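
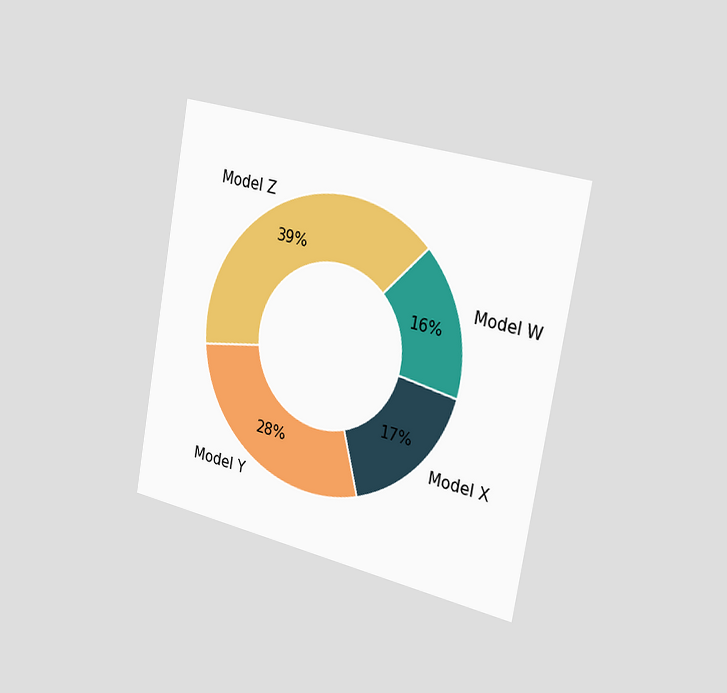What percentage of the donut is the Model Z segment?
39%

The chart is tilted about 10° clockwise and viewed slightly from the right. The Model Z segment takes up 39% of the ring.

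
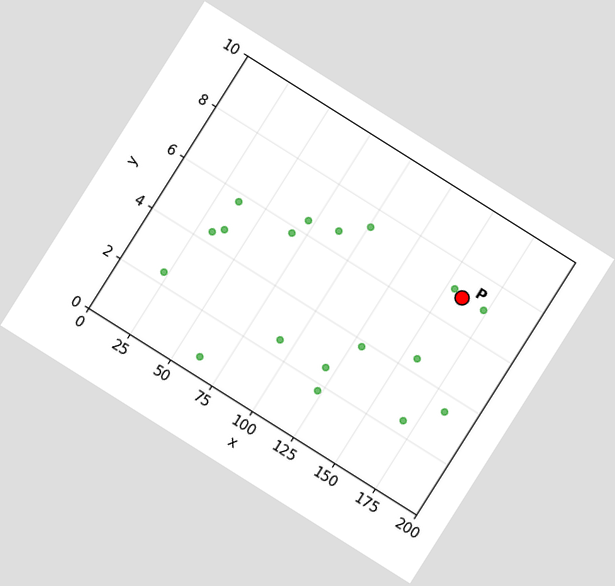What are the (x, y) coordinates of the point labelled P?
The chart is tilted about 32° clockwise. Following the gridlines from P to each axis, P sits at (160, 7).

(160, 7)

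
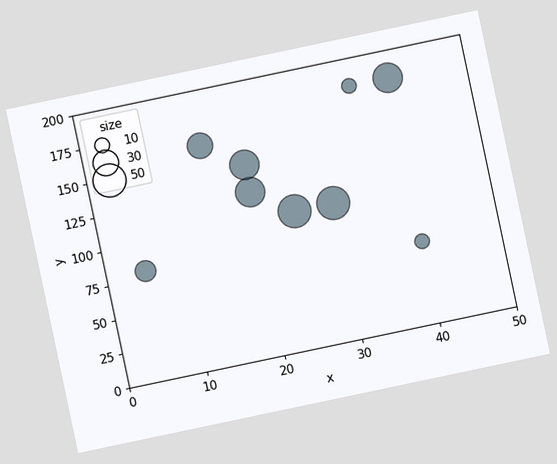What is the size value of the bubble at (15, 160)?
The chart is tilted about 12° counter-clockwise. Matching the bubble at (15, 160) against the size legend gives 30.

30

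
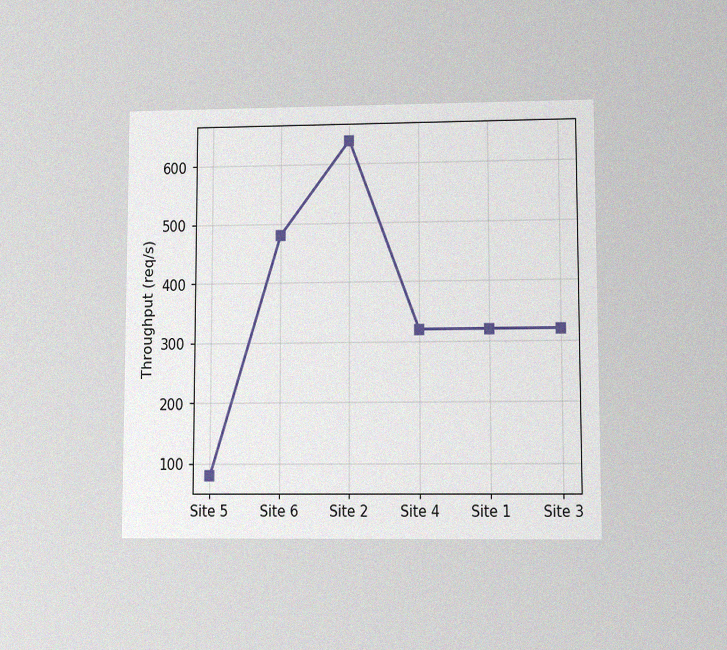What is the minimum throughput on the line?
80req/s

The chart is viewed at a slight angle, with some photo noise. The lowest point is at Site 5, and reading across to the y-axis gives 80req/s.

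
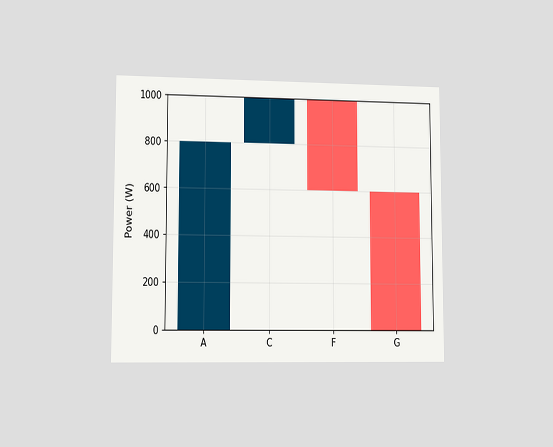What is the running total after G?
The chart is viewed at a slight angle. After G the running total reaches 0W.

0W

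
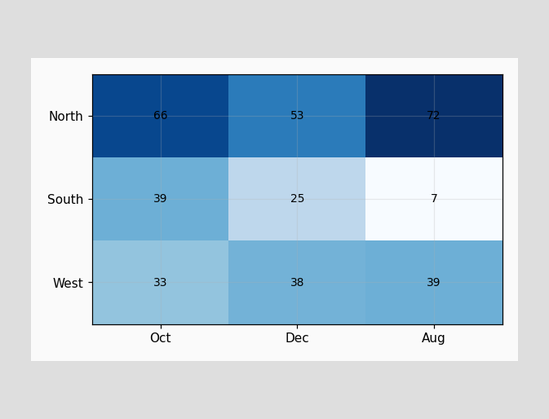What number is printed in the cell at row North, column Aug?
72

The (North, Aug) cell reads 72.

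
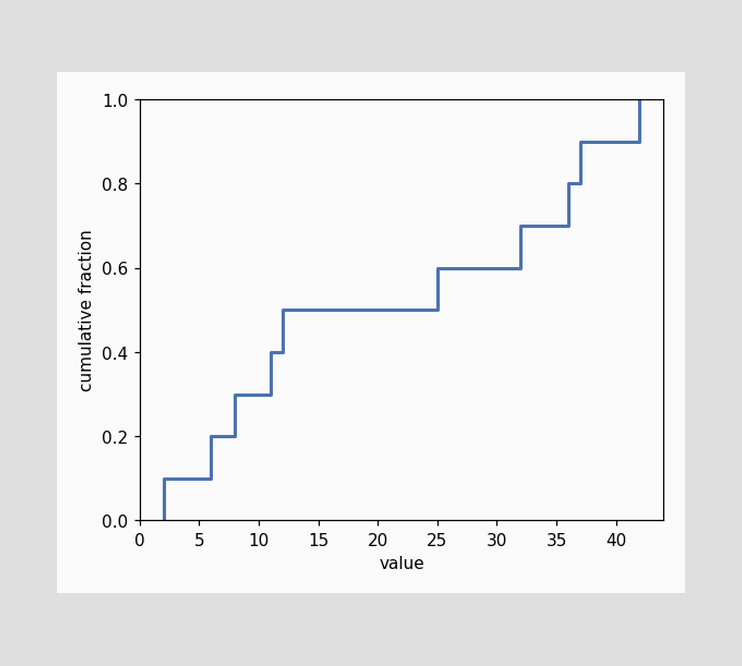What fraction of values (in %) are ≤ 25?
At x=25 the ECDF step is at 60%.

60%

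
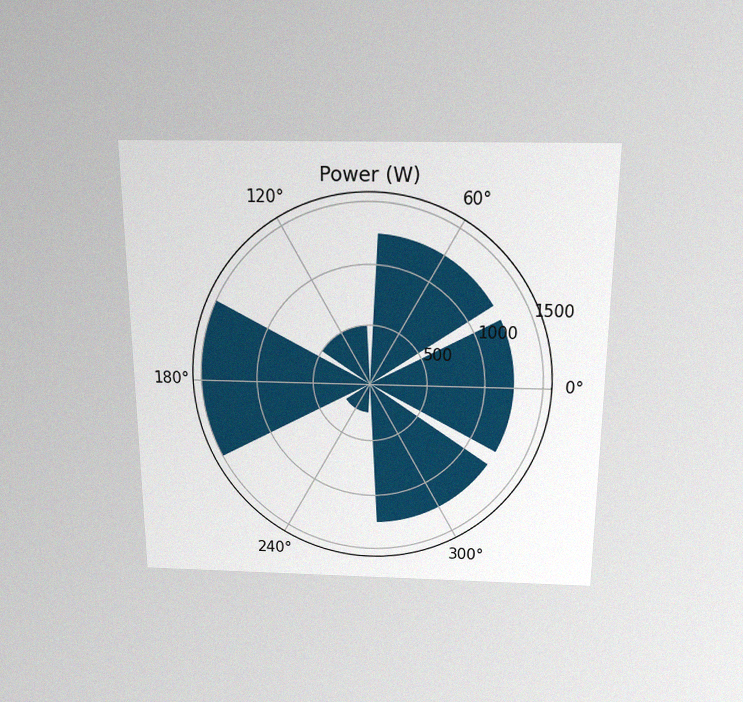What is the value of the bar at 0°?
The chart is viewed slightly from above, with some photo noise. The bar at 0° reaches 1250W on the radial axis.

1250W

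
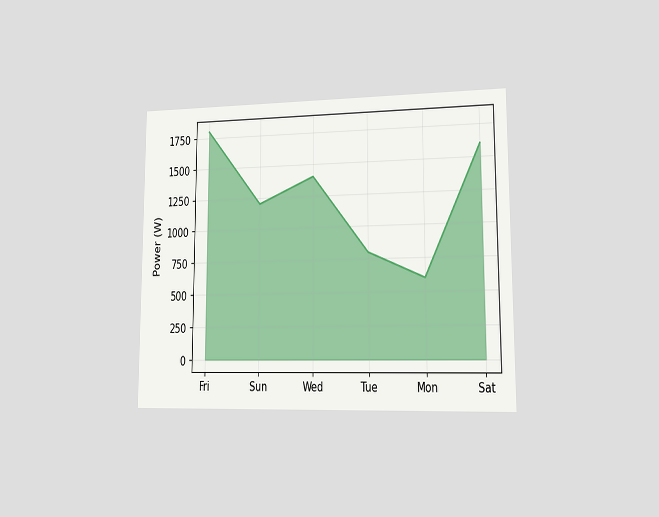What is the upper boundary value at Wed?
The chart is viewed slightly from the right. At Wed the upper boundary is at 1400W.

1400W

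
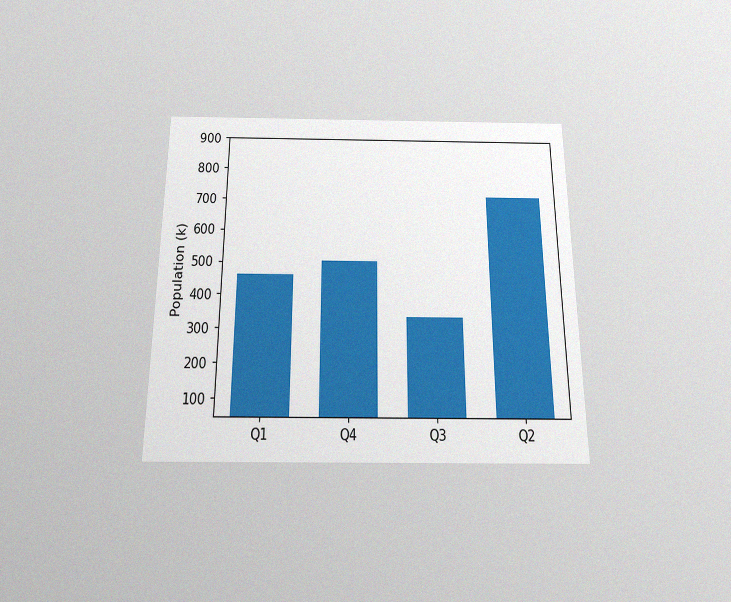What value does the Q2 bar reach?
714k

The chart is viewed slightly from below, with some photo noise. Reading along the chart's y-axis, the Q2 bar reaches 714k.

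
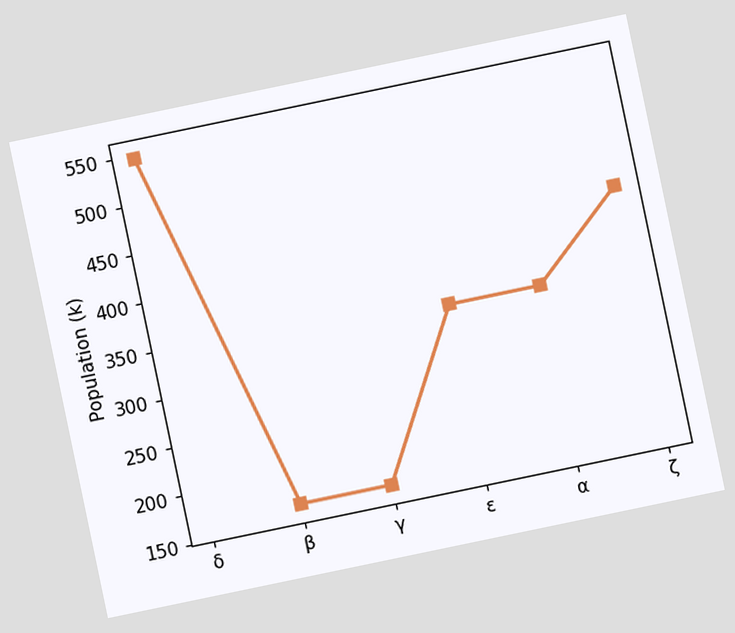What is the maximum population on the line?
The chart is tilted about 12° counter-clockwise. The highest point is at δ, and reading across to the y-axis gives 546k.

546k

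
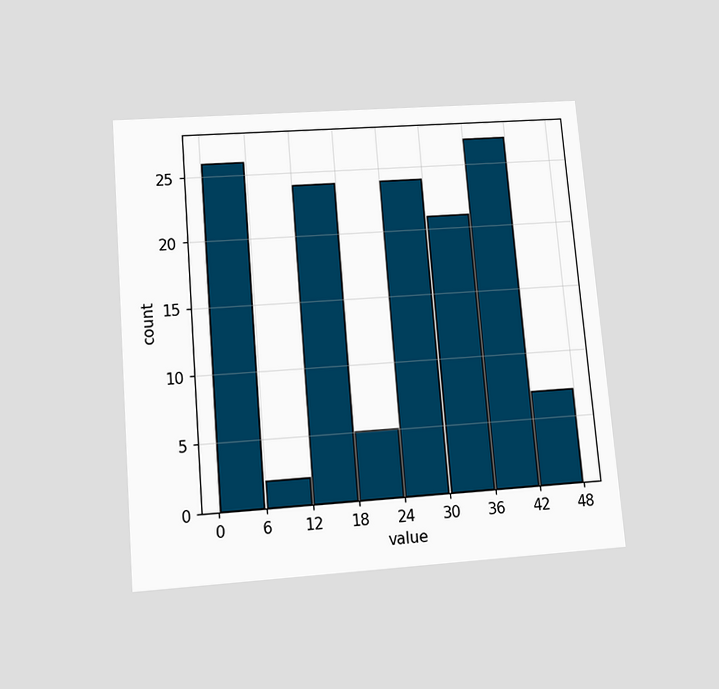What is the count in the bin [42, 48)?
The chart is tilted about 5° counter-clockwise and viewed slightly from below. The [42, 48) bin has height 7.

7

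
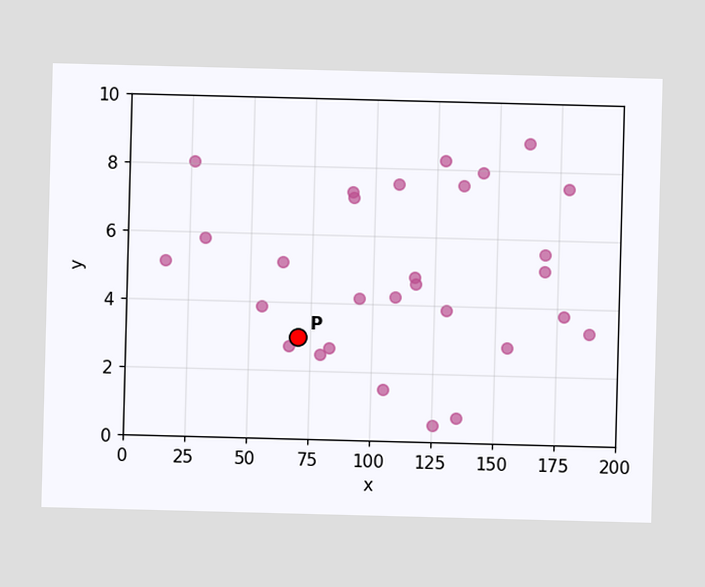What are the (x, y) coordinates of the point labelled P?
(70, 3)

Following the gridlines from P to each axis, P sits at (70, 3).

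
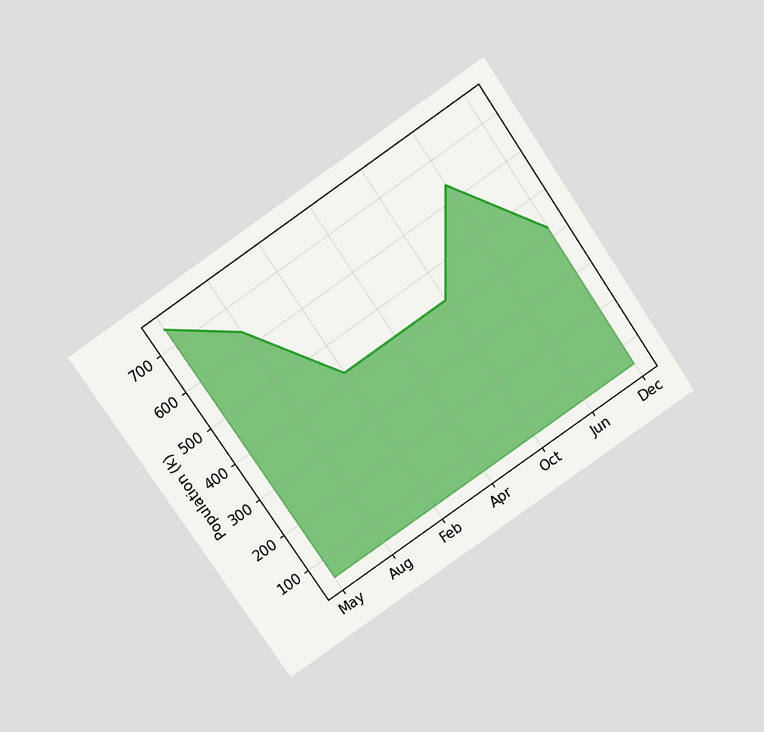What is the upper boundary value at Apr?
424k

The chart is tilted about 34° counter-clockwise and viewed slightly from above. At Apr the upper boundary is at 424k.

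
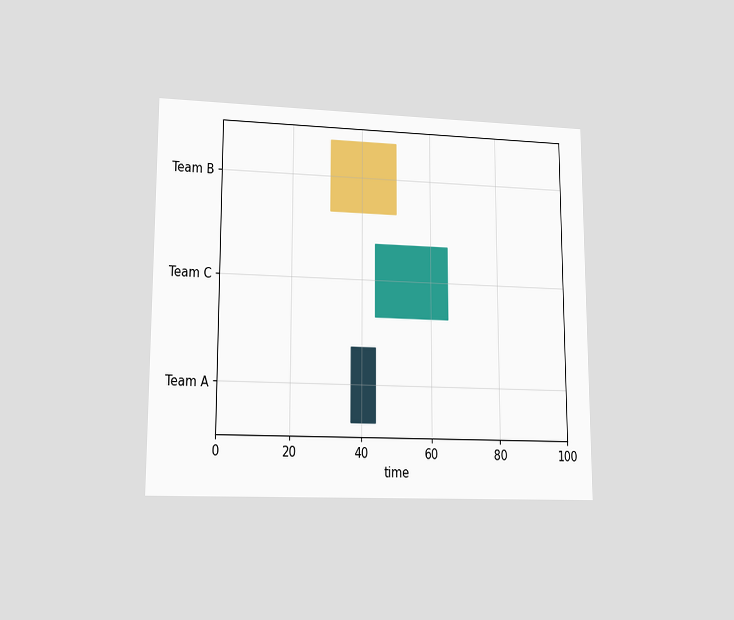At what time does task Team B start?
The chart is viewed at a slight angle. The Team B bar begins at t=31.

31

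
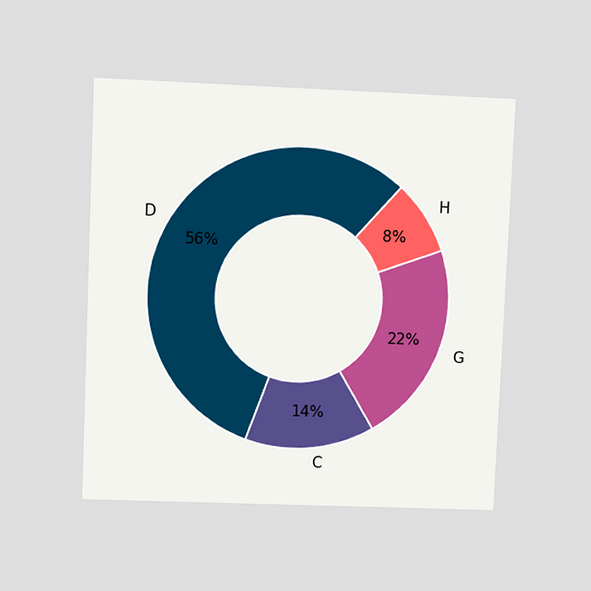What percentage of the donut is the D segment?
The chart is tilted about 2° clockwise and viewed at a slight angle. The D segment takes up 56% of the ring.

56%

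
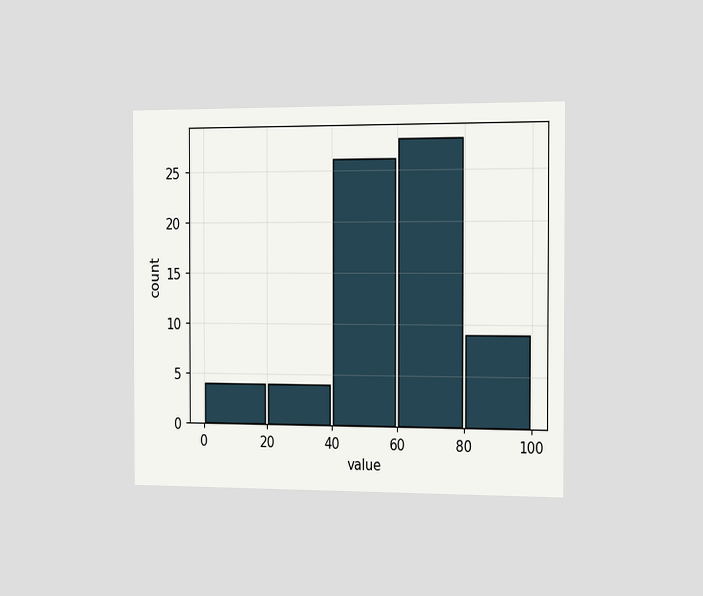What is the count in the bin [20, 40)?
The chart is viewed slightly from the right. The [20, 40) bin has height 4.

4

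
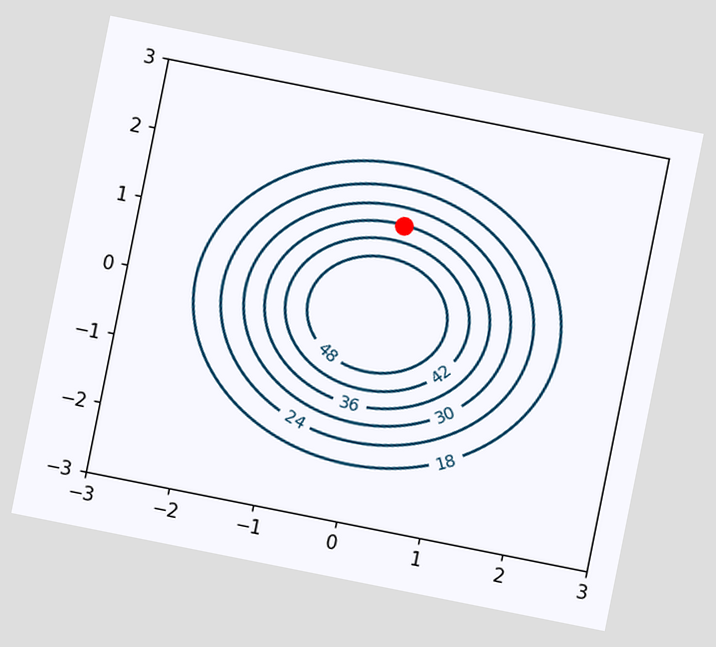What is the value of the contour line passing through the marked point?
36

The chart is tilted about 11° clockwise. The marked point sits on the contour labelled 36.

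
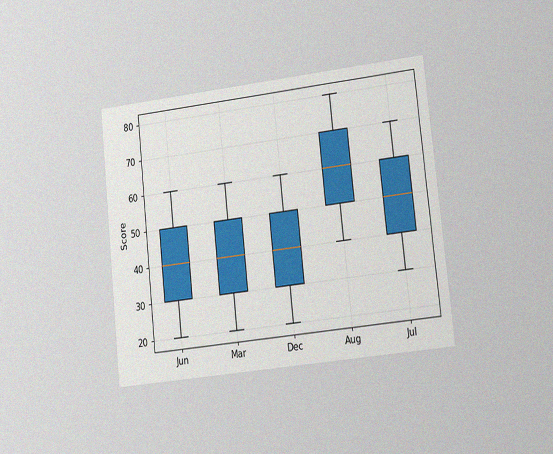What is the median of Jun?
40

The chart is tilted about 6° counter-clockwise and viewed at a slight angle, with some photo noise. The median line in the Jun box sits at 40.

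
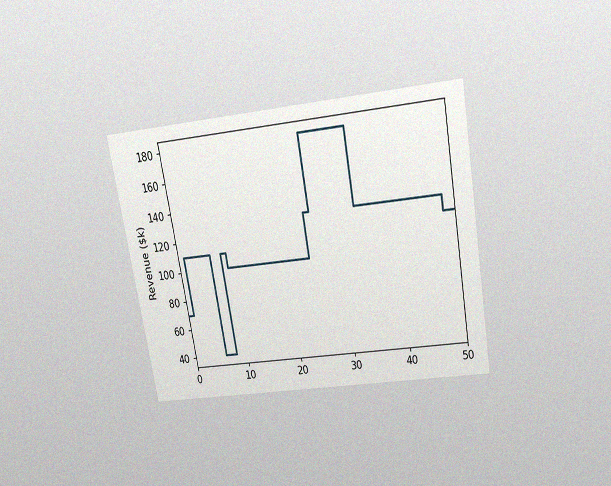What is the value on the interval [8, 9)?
$110k

The chart is tilted about 10° counter-clockwise and viewed slightly from above, with some photo noise. On [8, 9) the step sits at $110k.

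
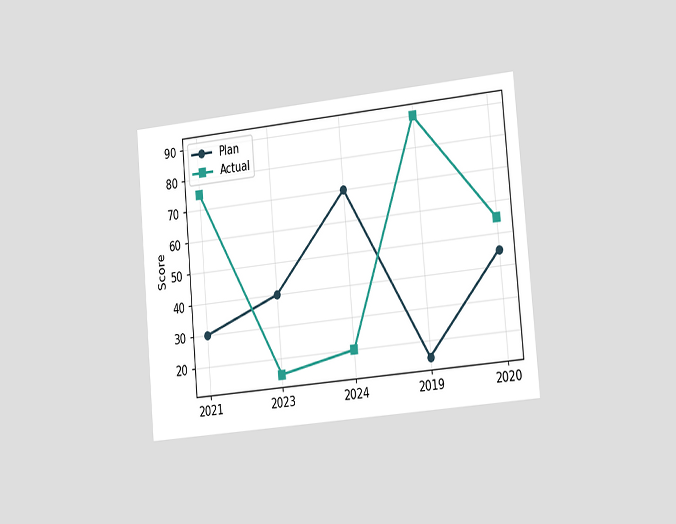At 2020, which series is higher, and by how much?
The chart is tilted about 5° counter-clockwise and viewed slightly from the right. At 2020, Actual sits above the other line by 10.

Actual, by 10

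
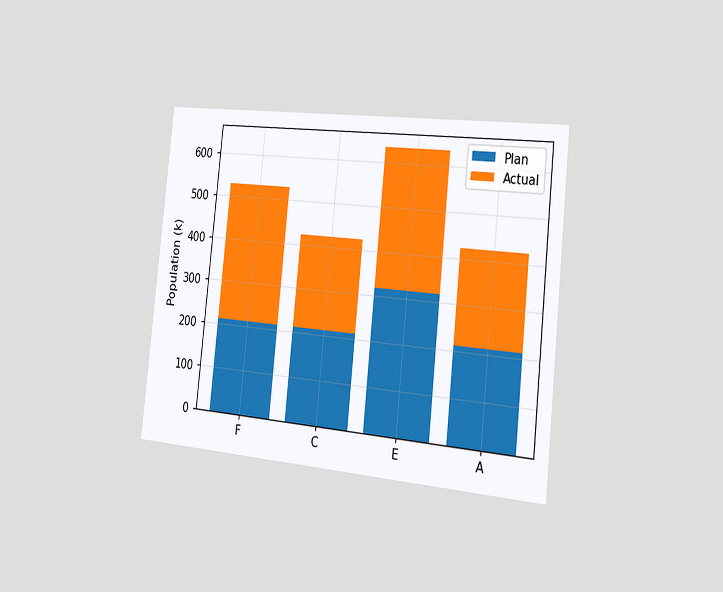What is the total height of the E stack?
636k

The chart is tilted about 6° clockwise and viewed slightly from the right. The E stack's top reaches 636k on the y-axis.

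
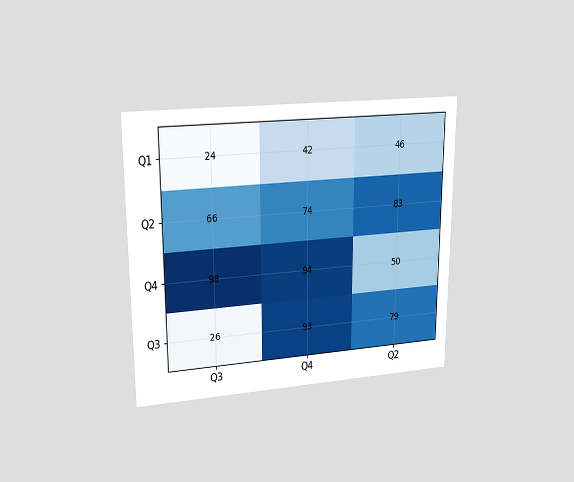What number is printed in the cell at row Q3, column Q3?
26

The chart is viewed at a slight angle. The (Q3, Q3) cell reads 26.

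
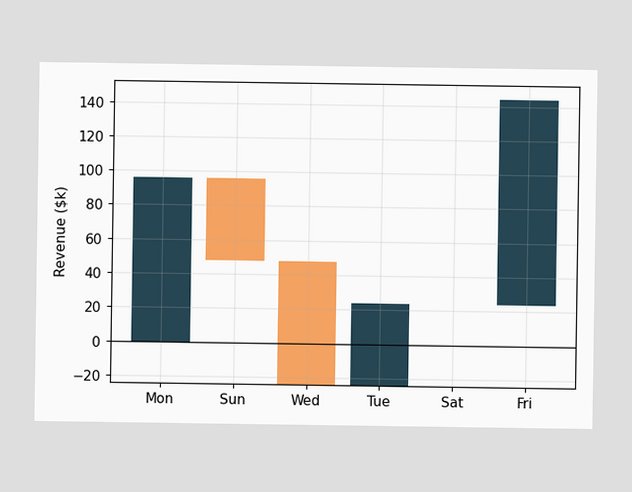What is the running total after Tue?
After Tue the running total reaches $24k.

$24k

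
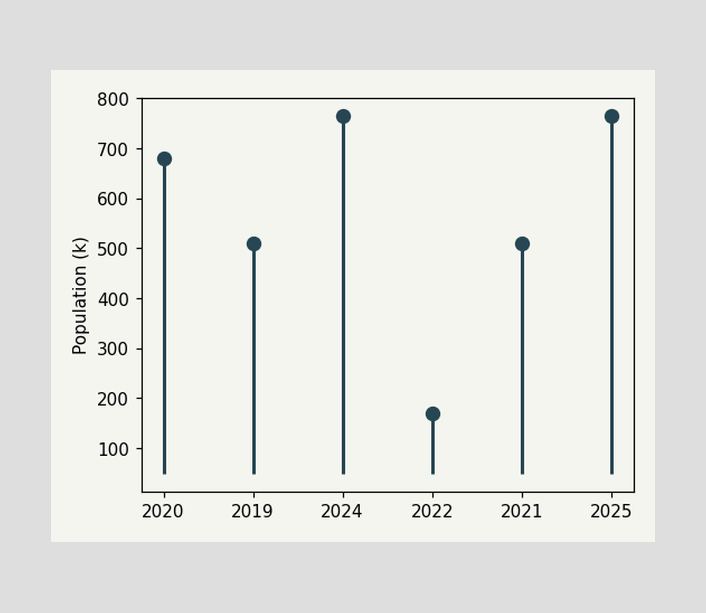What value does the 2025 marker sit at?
The 2025 marker sits at 765k.

765k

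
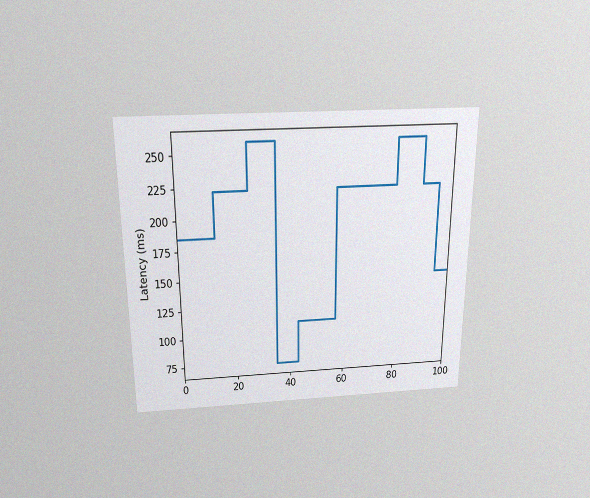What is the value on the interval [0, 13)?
185ms

The chart is viewed slightly from above, with some photo noise. On [0, 13) the step sits at 185ms.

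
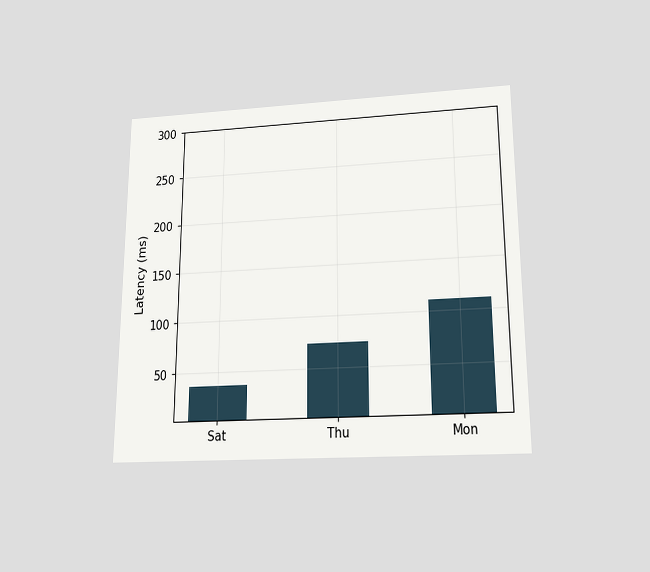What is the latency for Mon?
111ms

The chart is viewed slightly from below. Reading along the chart's y-axis, the Mon bar reaches 111ms.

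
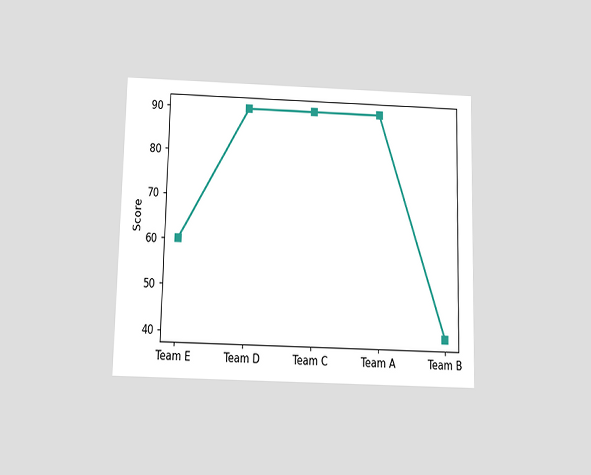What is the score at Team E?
The chart is viewed slightly from below. At Team E, the line is at 60.

60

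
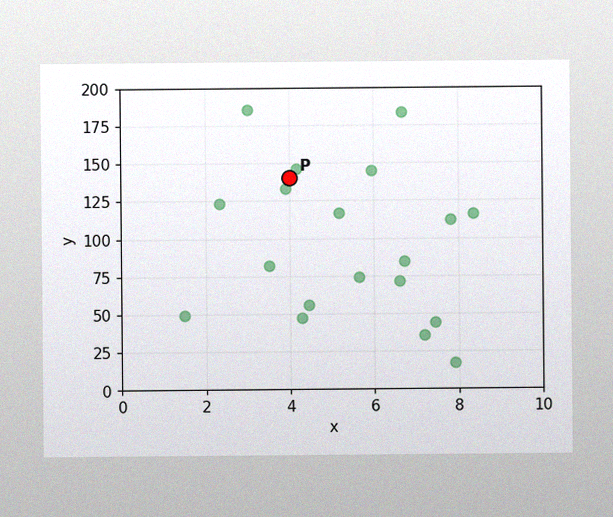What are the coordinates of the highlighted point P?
(4, 140)

The image has some photo noise and uneven lighting. Following the gridlines from P to each axis, P sits at (4, 140).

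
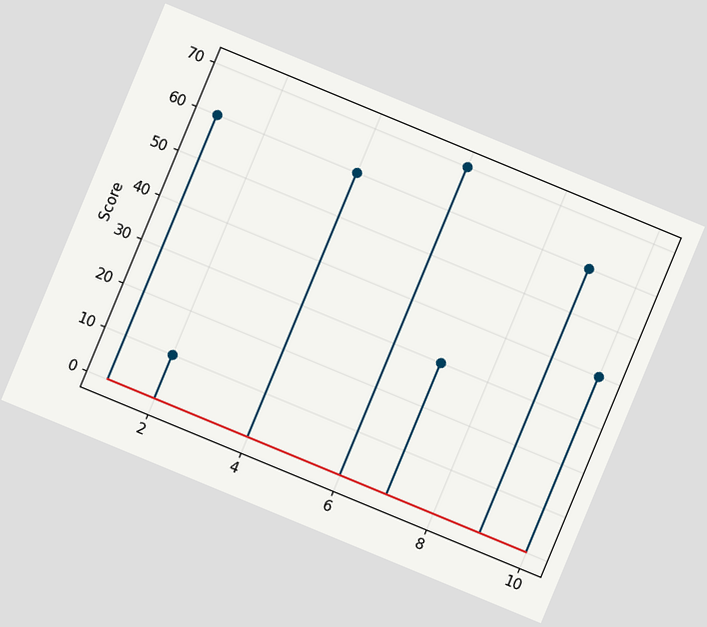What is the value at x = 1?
60

The chart is tilted about 22° clockwise. The stem at x=1 reaches 60.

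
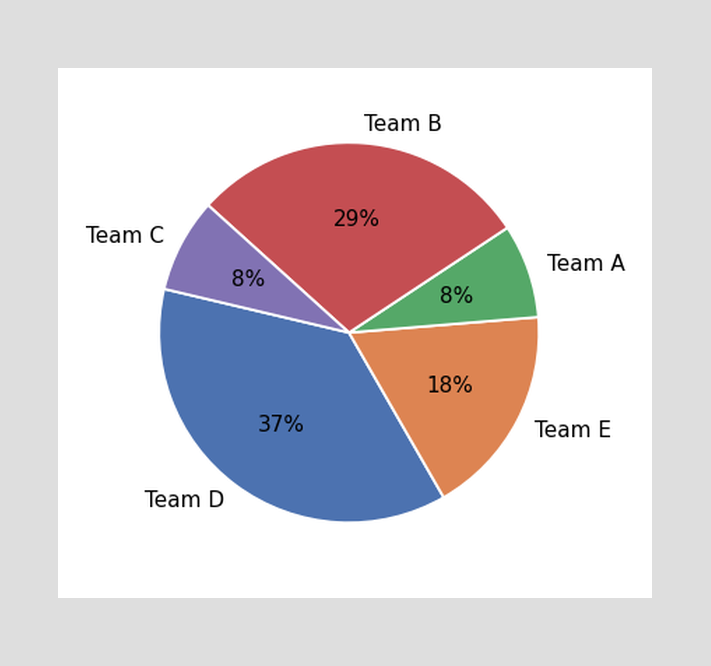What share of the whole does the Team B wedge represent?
29%

The Team B slice takes up 29% of the pie.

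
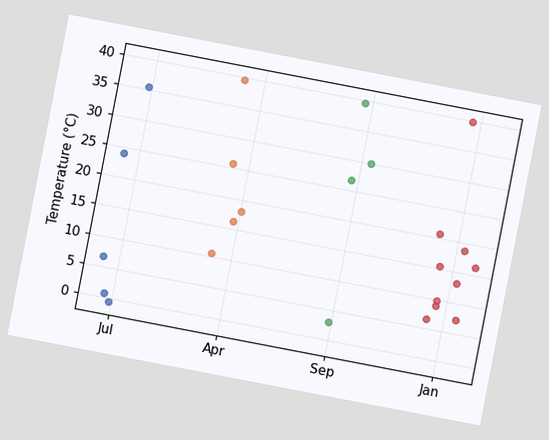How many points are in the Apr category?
The chart is tilted about 11° clockwise. Counting the markers in the Apr column gives 5.

5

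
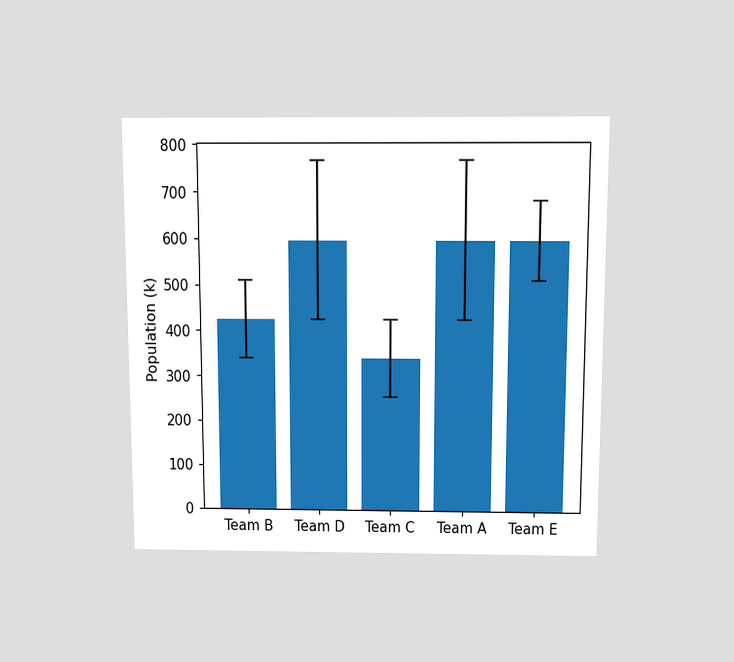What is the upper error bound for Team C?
425k

The chart is viewed slightly from above. The Team C bar's upper whisker reaches 425k.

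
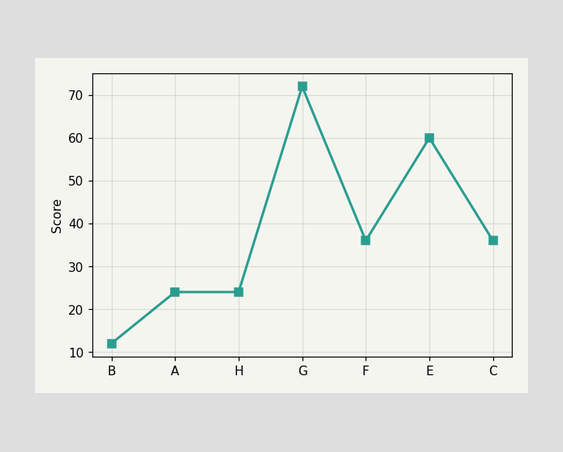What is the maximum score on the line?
72

The highest point is at G, and reading across to the y-axis gives 72.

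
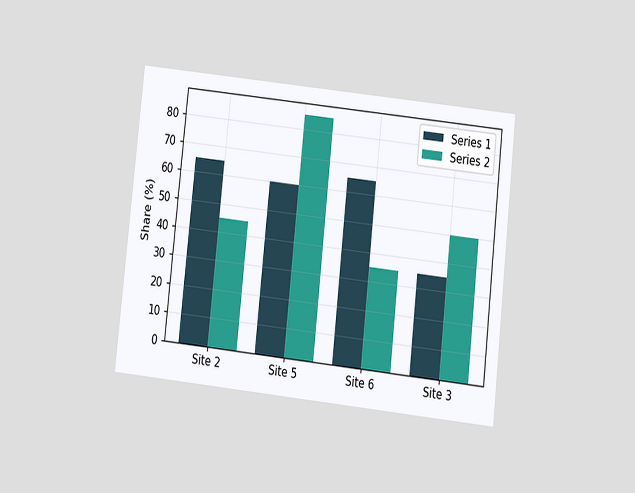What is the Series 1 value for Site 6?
65%

The chart is tilted about 6° clockwise and viewed at a slight angle. The Series 1 bar at Site 6 reaches 65% on the y-axis.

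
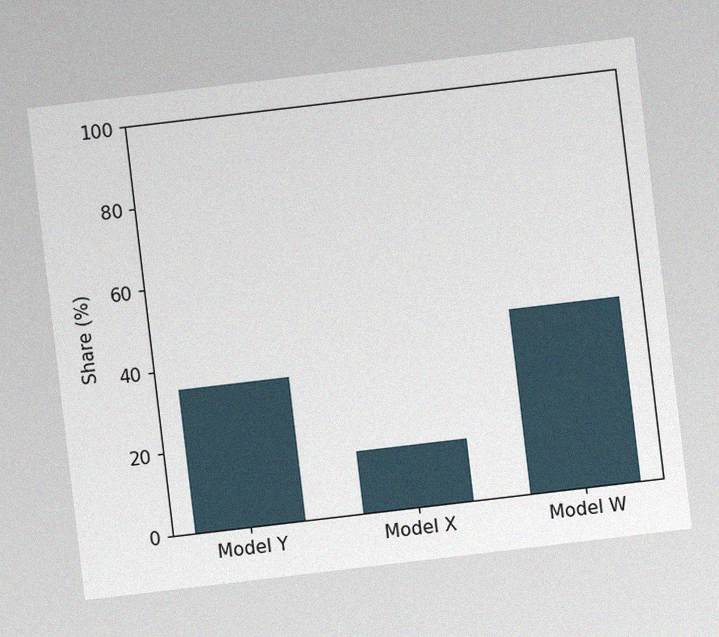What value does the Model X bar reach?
The chart is tilted about 7° counter-clockwise, with some photo noise. Reading along the chart's y-axis, the Model X bar reaches 15%.

15%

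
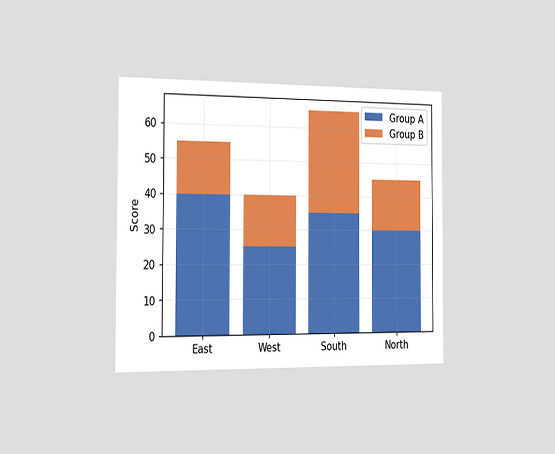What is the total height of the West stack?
The chart is viewed slightly from the left. The West stack's top reaches 40 on the y-axis.

40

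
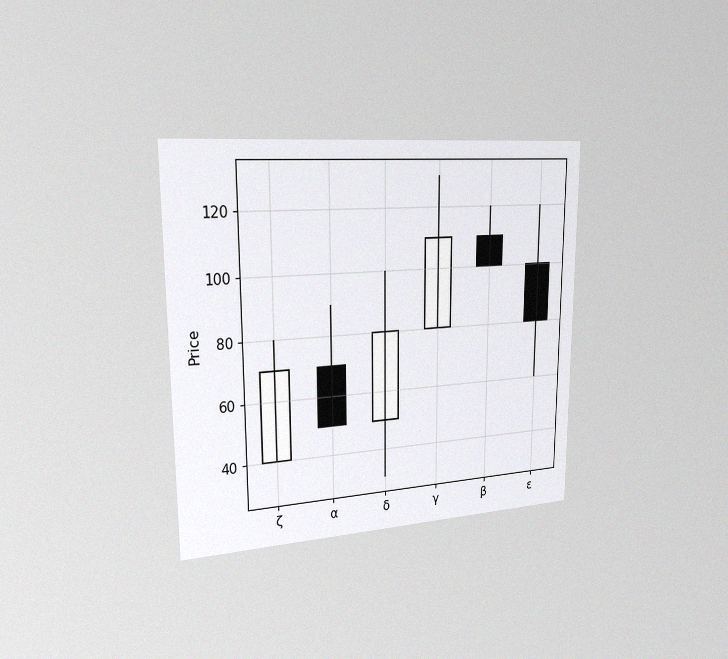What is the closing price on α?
50

The chart is viewed slightly from the left, with some photo noise. The α candle closes at 50.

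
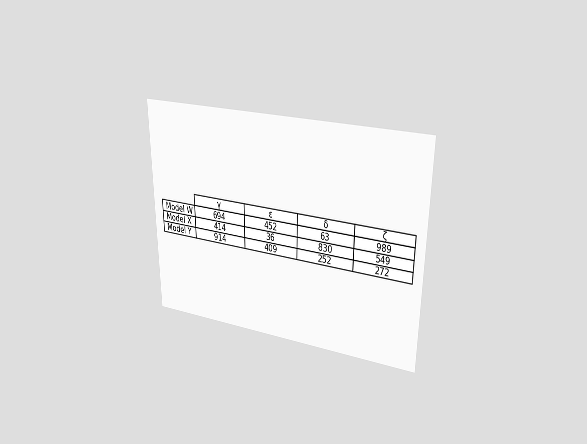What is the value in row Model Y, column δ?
252

The chart is viewed at a slight angle. The (Model Y, δ) cell reads 252.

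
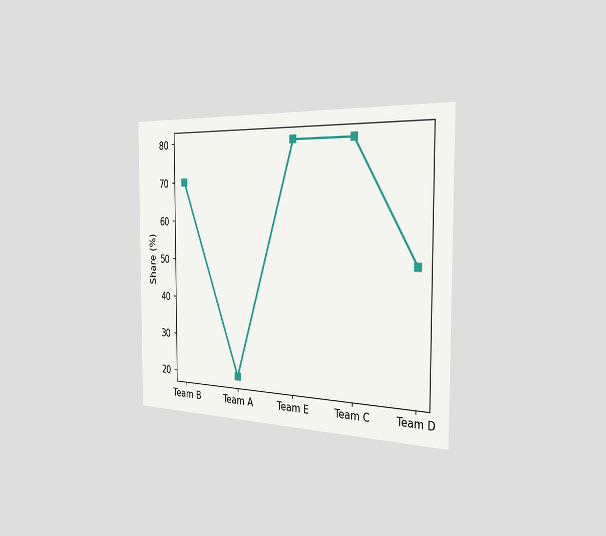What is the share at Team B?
The chart is viewed slightly from the right. At Team B, the line is at 70%.

70%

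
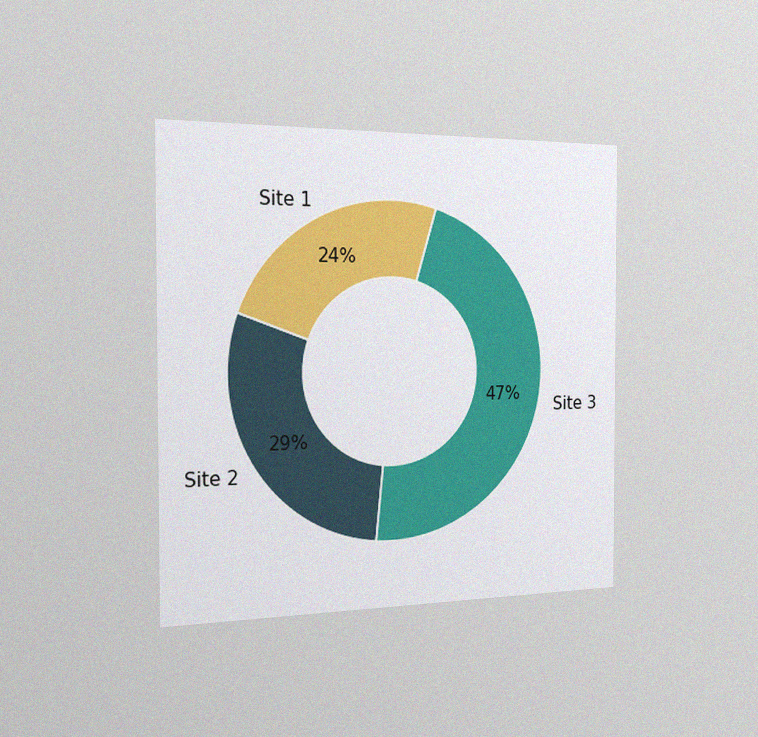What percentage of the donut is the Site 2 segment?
29%

The chart is viewed slightly from the left, with some photo noise. The Site 2 segment takes up 29% of the ring.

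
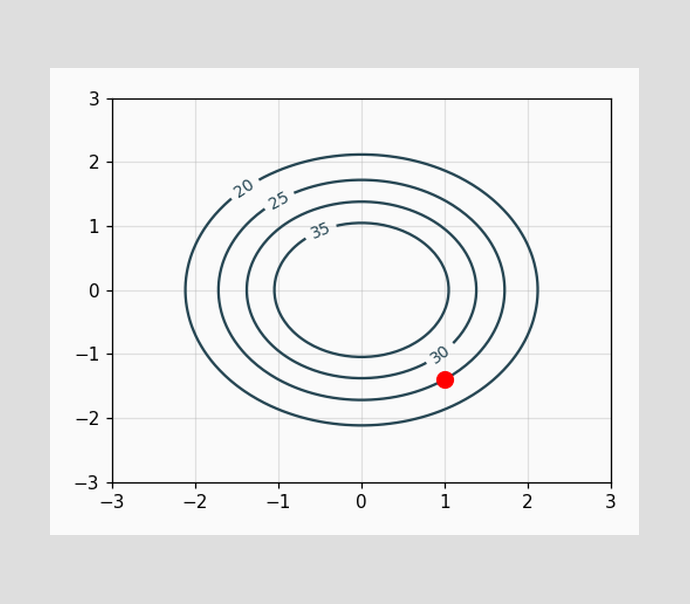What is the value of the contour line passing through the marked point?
The marked point sits on the contour labelled 25.

25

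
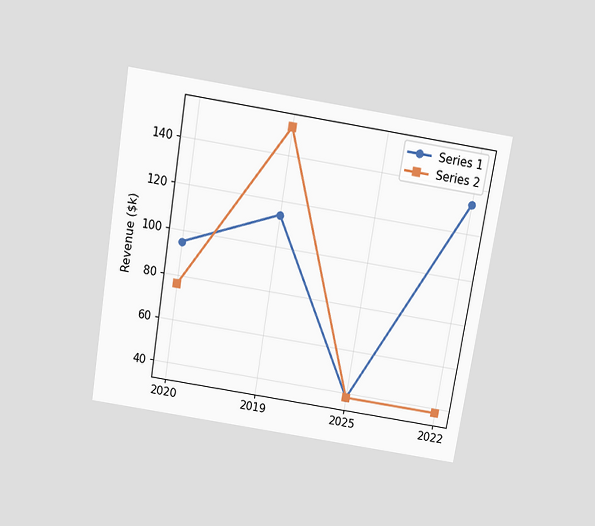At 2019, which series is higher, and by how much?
Series 2, by $38k

The chart is tilted about 9° clockwise and viewed slightly from above. At 2019, Series 2 sits above the other line by $38k.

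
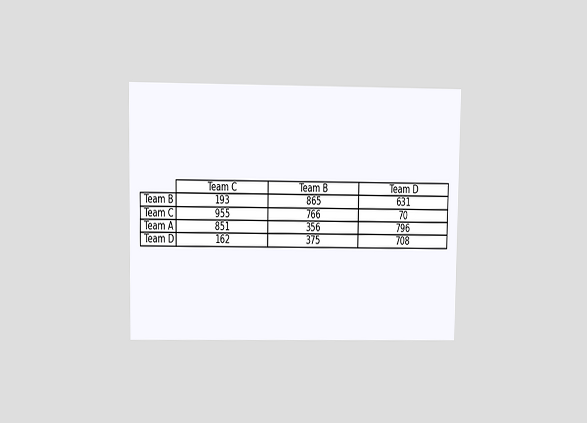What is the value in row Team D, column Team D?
708

The chart is viewed at a slight angle. The (Team D, Team D) cell reads 708.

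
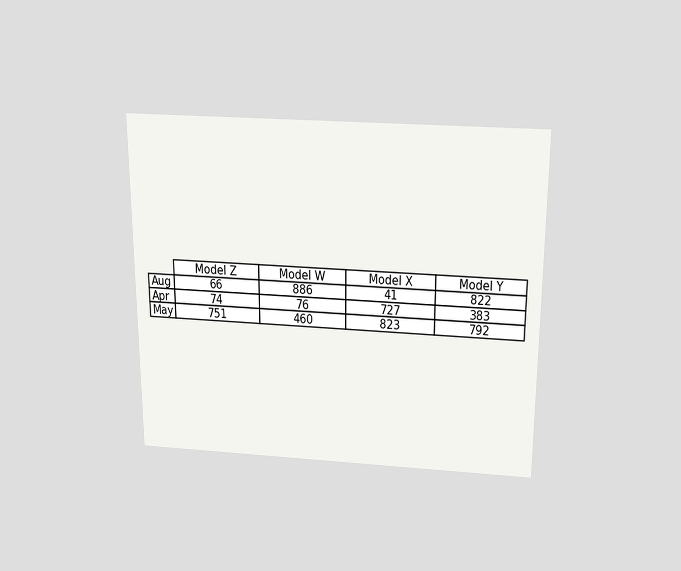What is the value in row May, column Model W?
The chart is viewed slightly from above. The (May, Model W) cell reads 460.

460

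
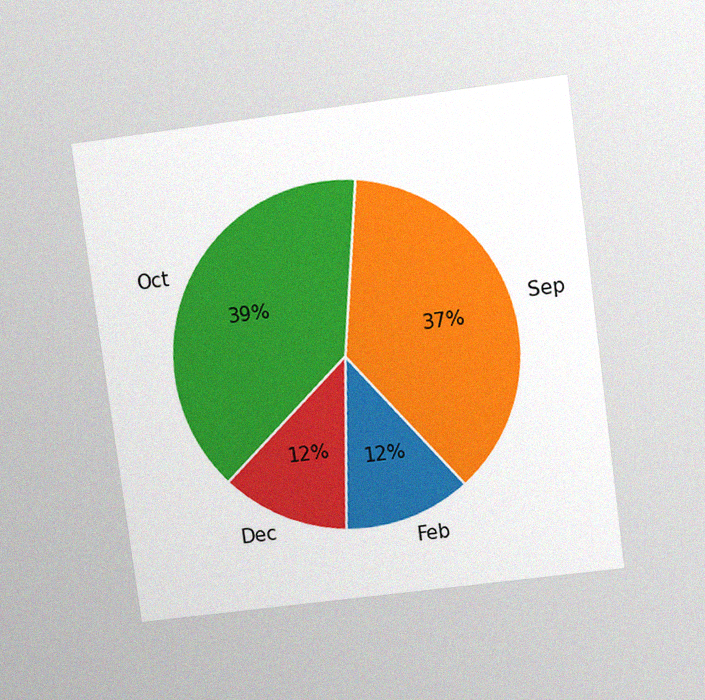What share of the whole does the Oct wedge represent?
39%

The chart is tilted about 8° counter-clockwise and viewed at a slight angle, with some photo noise. The Oct slice takes up 39% of the pie.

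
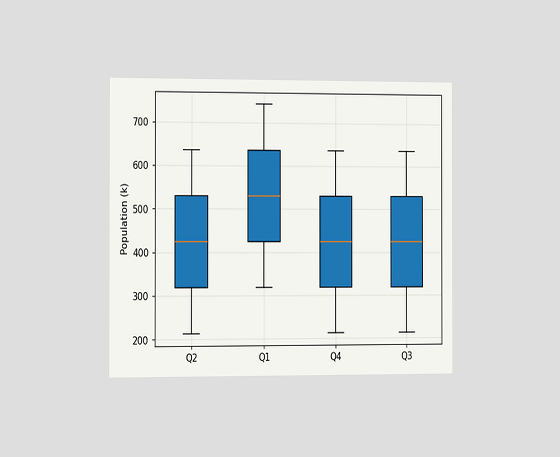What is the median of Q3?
424k

The chart is viewed slightly from the left. The median line in the Q3 box sits at 424k.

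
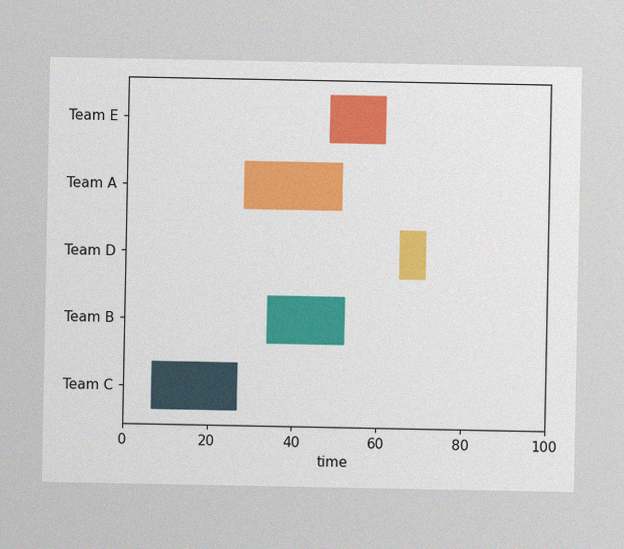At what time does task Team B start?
34

The image has some photo noise and uneven lighting. The Team B bar begins at t=34.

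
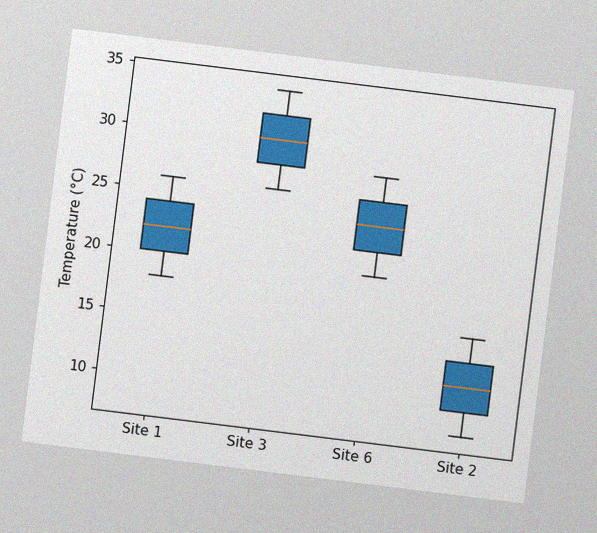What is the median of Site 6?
24°C

The chart is tilted about 7° clockwise, with some photo noise. The median line in the Site 6 box sits at 24°C.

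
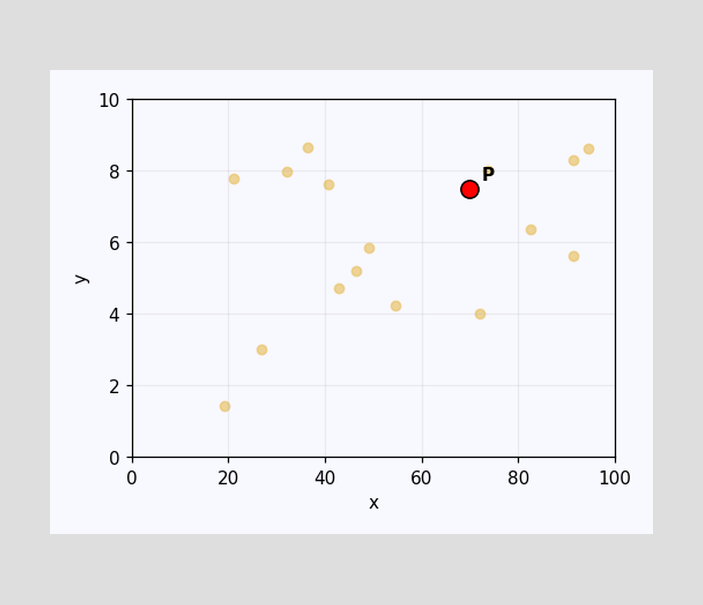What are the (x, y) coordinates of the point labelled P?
(70, 7.5)

Following the gridlines from P to each axis, P sits at (70, 7.5).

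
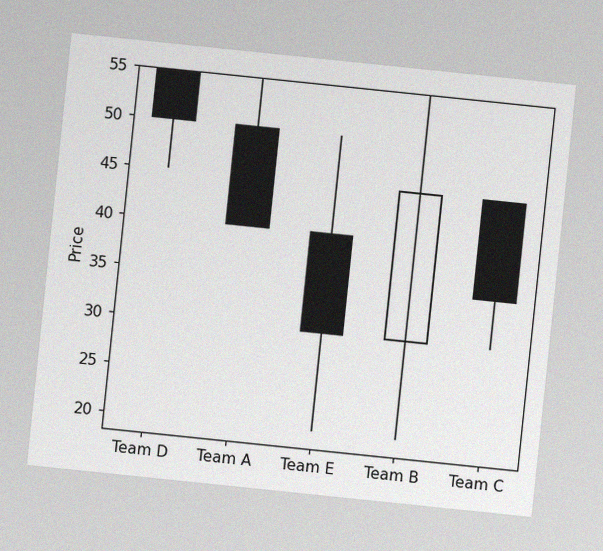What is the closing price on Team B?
45

The chart is tilted about 6° clockwise, with some photo noise. The Team B candle closes at 45.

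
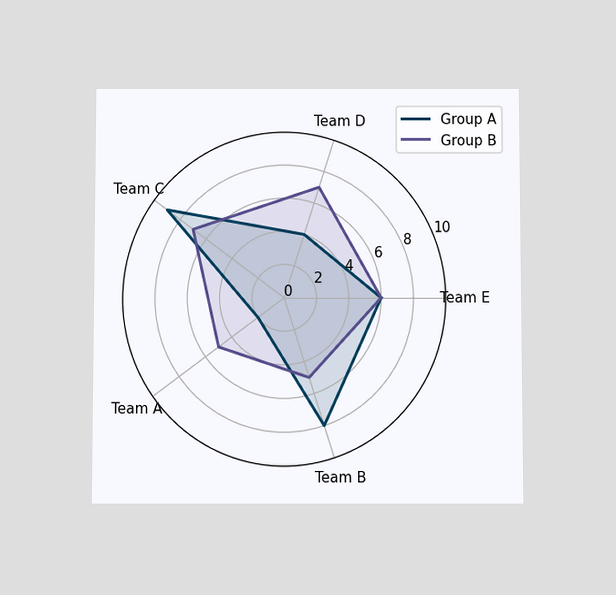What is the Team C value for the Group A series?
The chart is viewed slightly from below. On the Team C axis, Group A reaches 9.

9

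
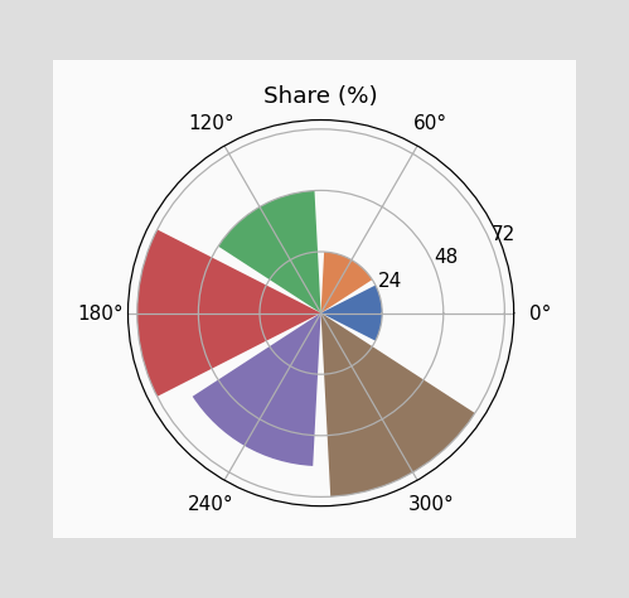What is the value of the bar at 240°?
The bar at 240° reaches 60% on the radial axis.

60%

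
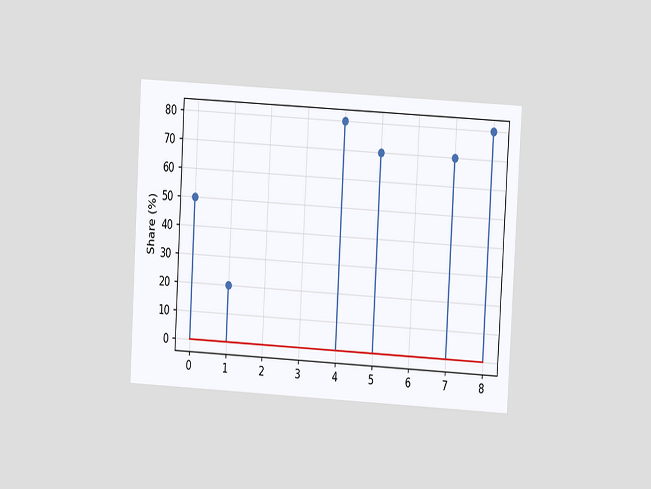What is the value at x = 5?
70%

The chart is tilted about 3° clockwise and viewed at a slight angle. The stem at x=5 reaches 70%.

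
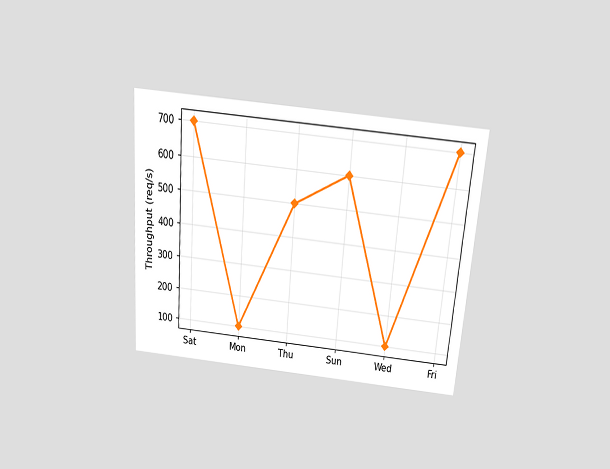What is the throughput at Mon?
100req/s

The chart is tilted about 5° clockwise and viewed slightly from above. At Mon, the line is at 100req/s.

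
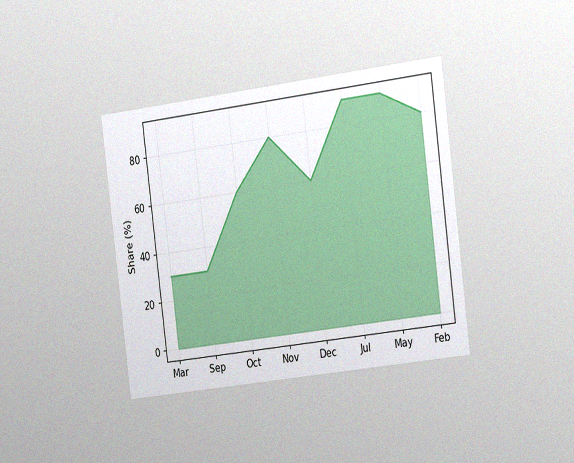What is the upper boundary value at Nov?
The chart is tilted about 7° counter-clockwise and viewed slightly from the right, with some photo noise. At Nov the upper boundary is at 80%.

80%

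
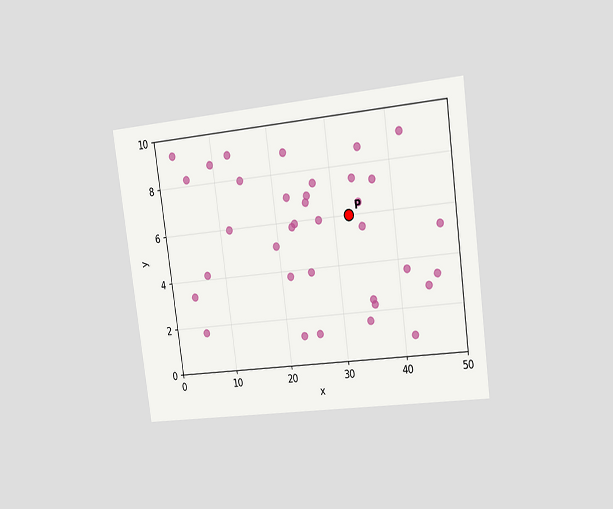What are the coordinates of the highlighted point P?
The chart is tilted about 8° counter-clockwise and viewed slightly from the right. Following the gridlines from P to each axis, P sits at (32.5, 6).

(32.5, 6)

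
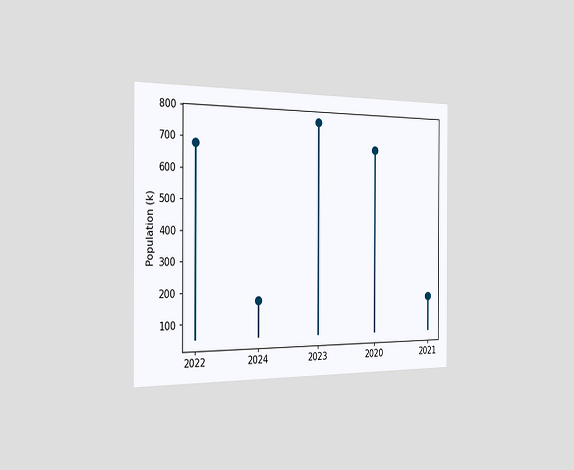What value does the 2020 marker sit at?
680k

The chart is viewed slightly from the left. The 2020 marker sits at 680k.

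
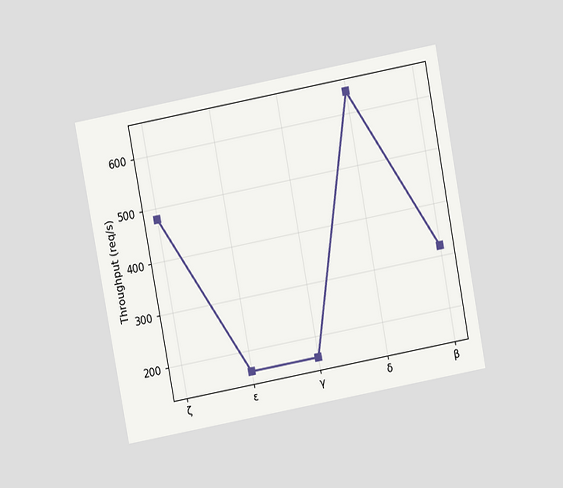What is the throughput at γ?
160req/s

The chart is tilted about 11° counter-clockwise and viewed slightly from above. At γ, the line is at 160req/s.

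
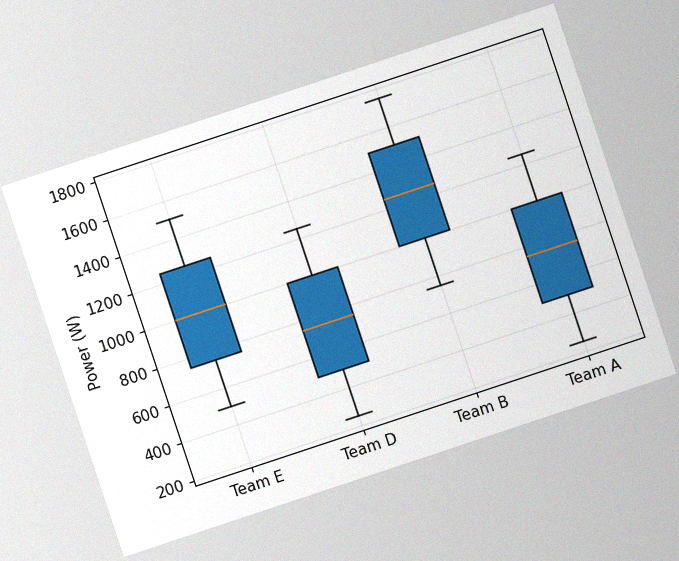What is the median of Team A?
The chart is tilted about 18° counter-clockwise, with some photo noise. The median line in the Team A box sits at 750W.

750W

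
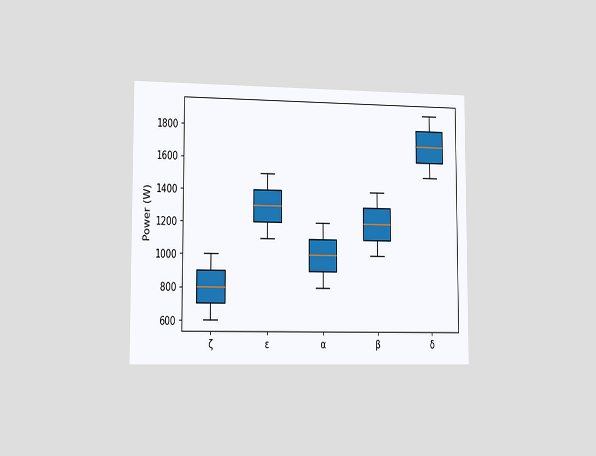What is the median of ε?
1300W

The chart is viewed slightly from the left. The median line in the ε box sits at 1300W.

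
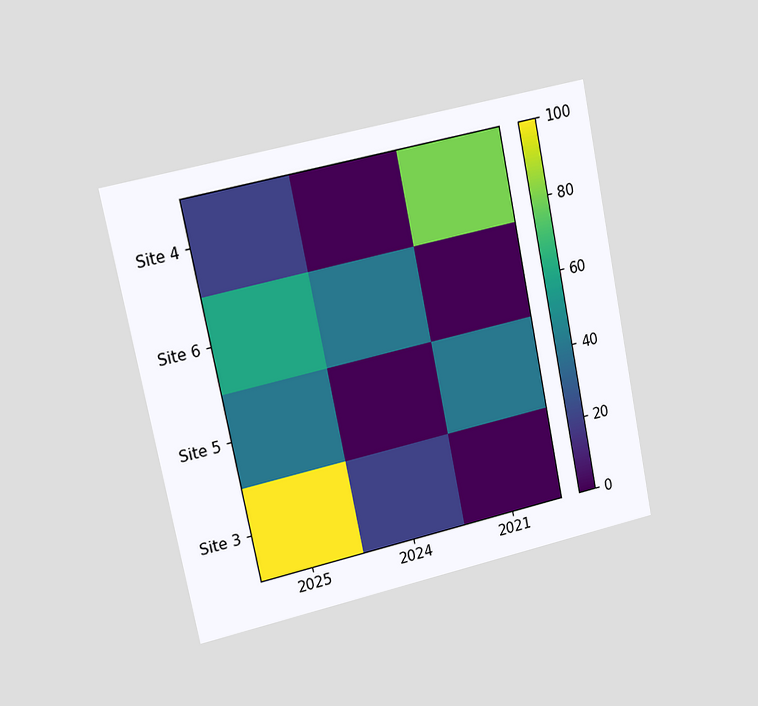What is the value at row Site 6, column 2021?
The chart is tilted about 12° counter-clockwise and viewed slightly from the left. Matching cell (Site 6, 2021) against the colorbar gives 0.

0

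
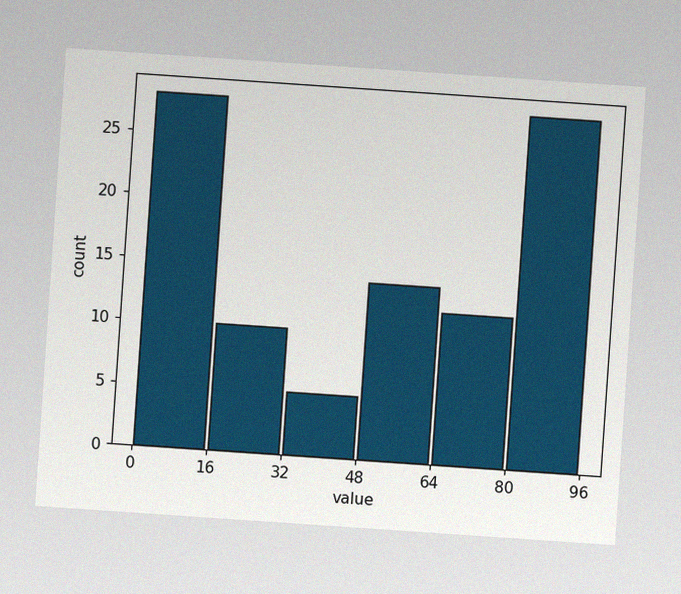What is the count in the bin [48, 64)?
The chart is tilted about 4° clockwise, with some photo noise. The [48, 64) bin has height 14.

14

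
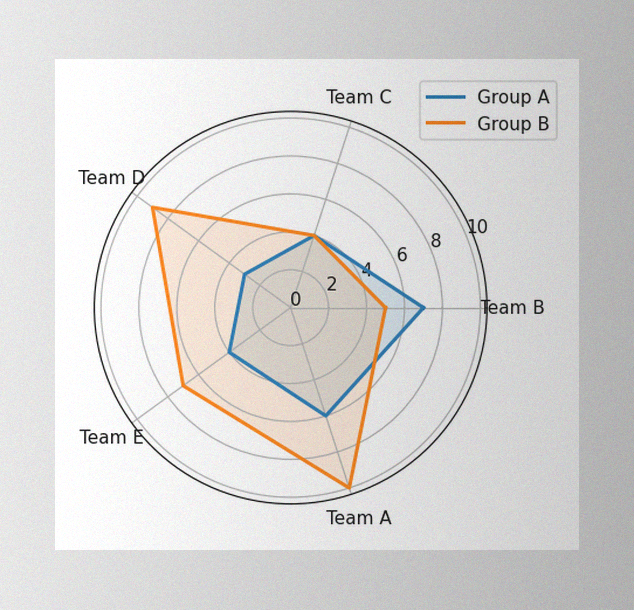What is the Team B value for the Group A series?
7

The image has some photo noise and uneven lighting. On the Team B axis, Group A reaches 7.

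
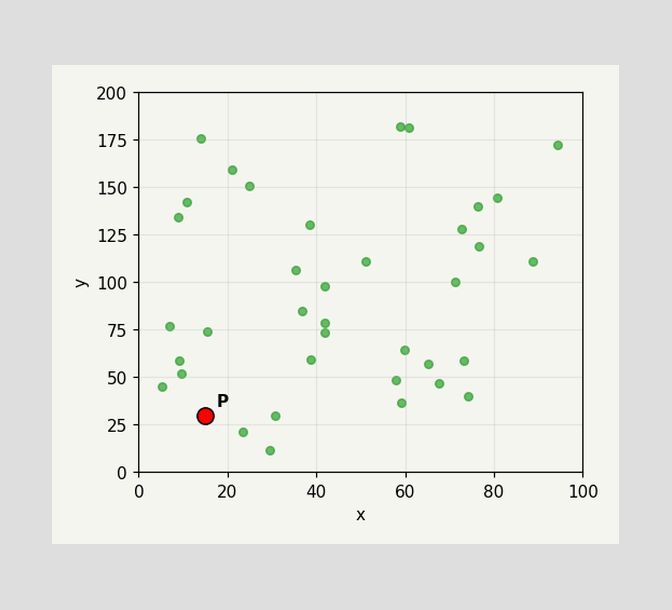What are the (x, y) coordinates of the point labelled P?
(15, 30)

Following the gridlines from P to each axis, P sits at (15, 30).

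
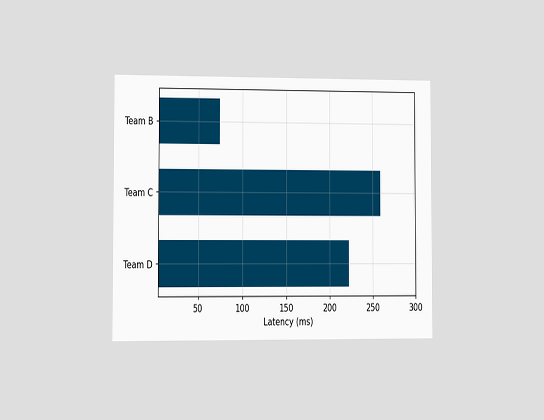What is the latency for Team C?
The chart is viewed slightly from the left. Reading along the chart's x-axis, the Team C bar reaches 259ms.

259ms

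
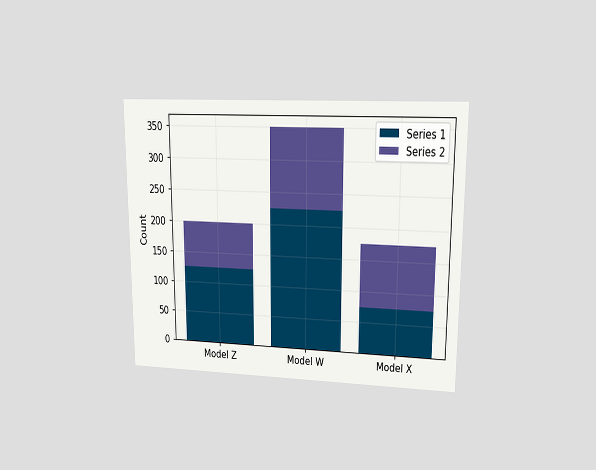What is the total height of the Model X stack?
The chart is viewed at a slight angle. The Model X stack's top reaches 175 on the y-axis.

175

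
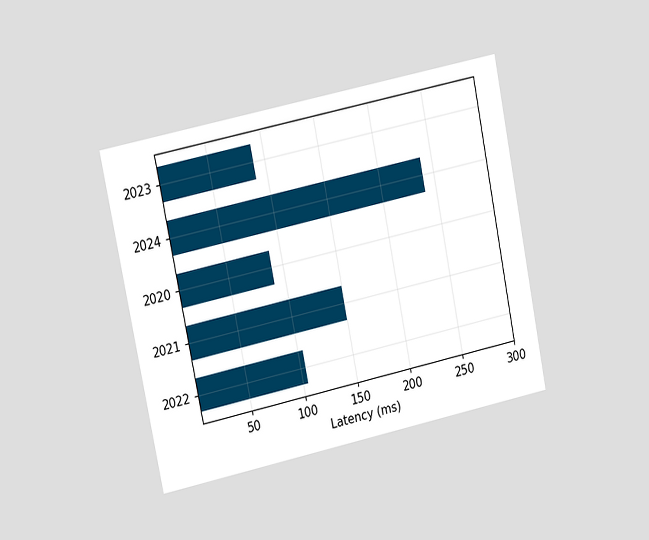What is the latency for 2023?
The chart is tilted about 12° counter-clockwise and viewed slightly from the left. Reading along the chart's x-axis, the 2023 bar reaches 90ms.

90ms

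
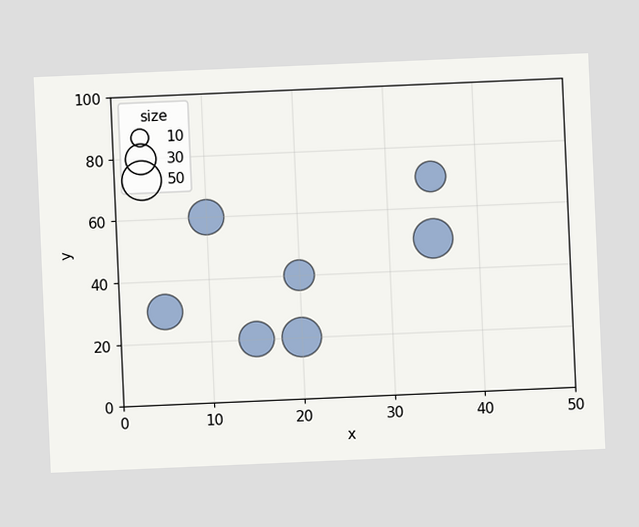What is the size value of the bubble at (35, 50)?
50

The chart is tilted about 2° counter-clockwise. Matching the bubble at (35, 50) against the size legend gives 50.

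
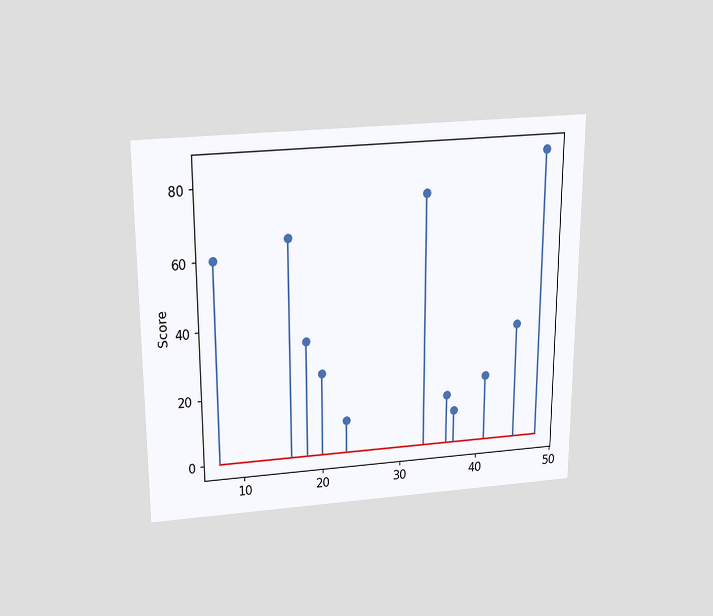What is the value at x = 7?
The chart is viewed slightly from above. The stem at x=7 reaches 60.

60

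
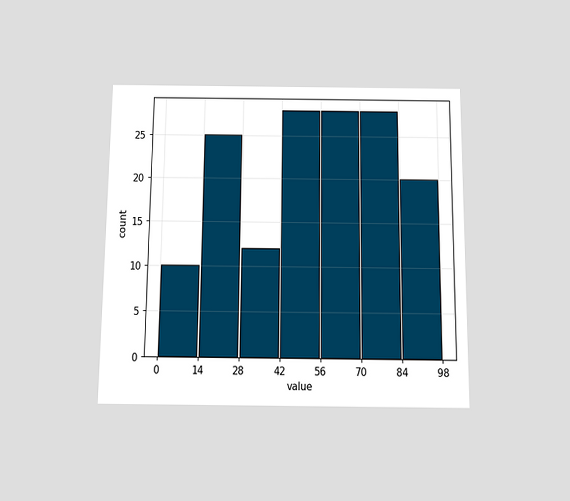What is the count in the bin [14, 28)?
25

The chart is viewed slightly from below. The [14, 28) bin has height 25.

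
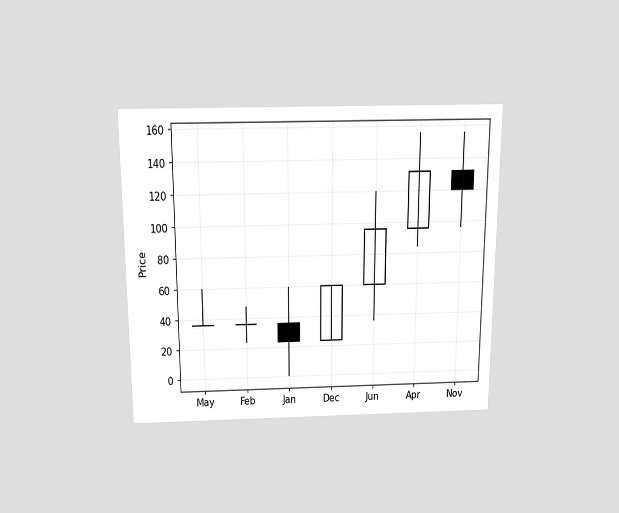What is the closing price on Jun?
96

The chart is viewed slightly from above. The Jun candle closes at 96.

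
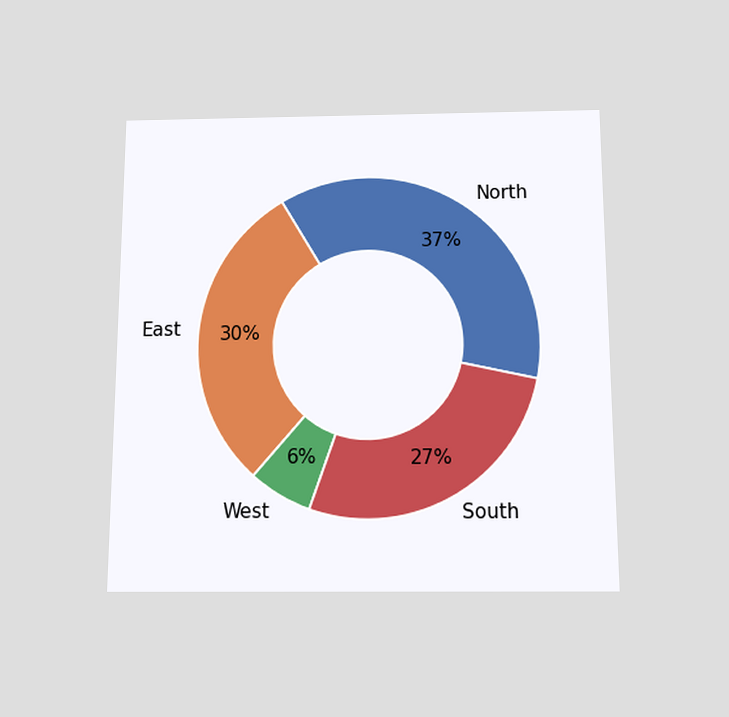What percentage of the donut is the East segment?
30%

The chart is viewed slightly from below. The East segment takes up 30% of the ring.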